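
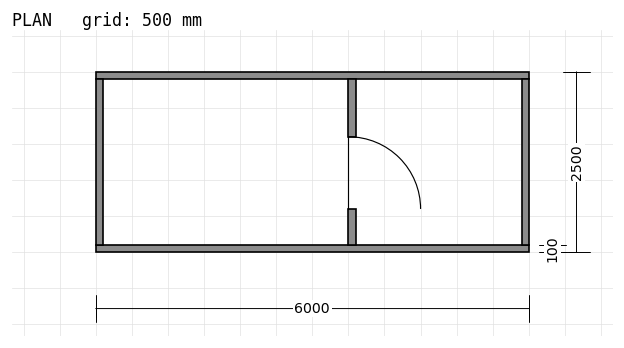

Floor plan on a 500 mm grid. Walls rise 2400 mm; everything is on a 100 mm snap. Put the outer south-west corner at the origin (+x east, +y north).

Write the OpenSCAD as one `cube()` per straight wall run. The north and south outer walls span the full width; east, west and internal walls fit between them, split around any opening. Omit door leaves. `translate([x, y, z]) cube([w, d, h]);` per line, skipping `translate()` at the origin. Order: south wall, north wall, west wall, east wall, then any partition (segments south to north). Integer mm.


cube([6000, 100, 2400]);
translate([0, 2400, 0]) cube([6000, 100, 2400]);
translate([0, 100, 0]) cube([100, 2300, 2400]);
translate([5900, 100, 0]) cube([100, 2300, 2400]);
translate([3500, 100, 0]) cube([100, 500, 2400]);
translate([3500, 1600, 0]) cube([100, 800, 2400]);


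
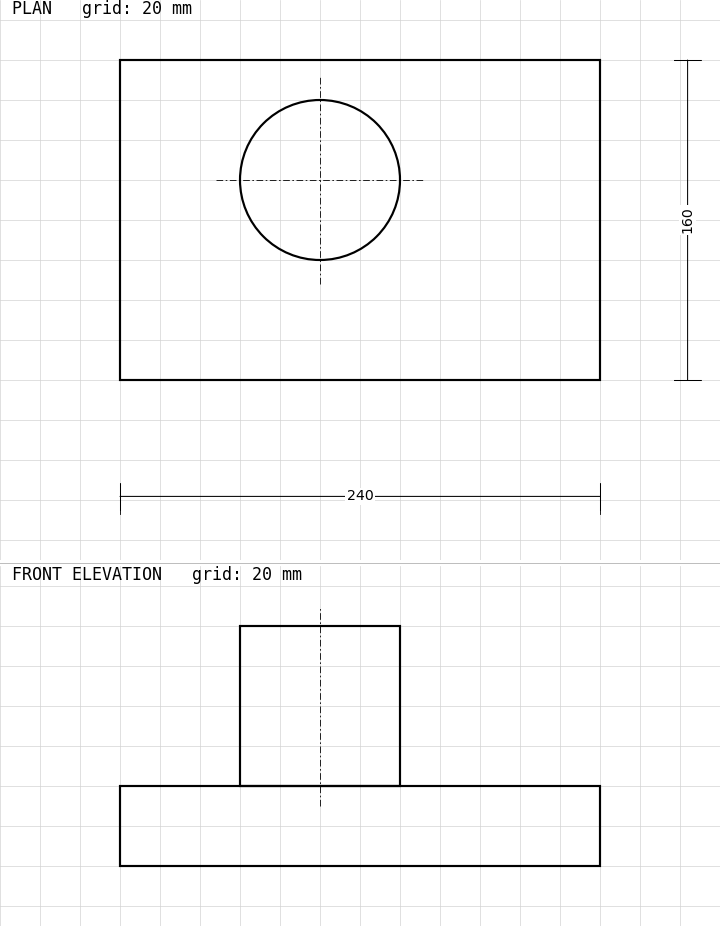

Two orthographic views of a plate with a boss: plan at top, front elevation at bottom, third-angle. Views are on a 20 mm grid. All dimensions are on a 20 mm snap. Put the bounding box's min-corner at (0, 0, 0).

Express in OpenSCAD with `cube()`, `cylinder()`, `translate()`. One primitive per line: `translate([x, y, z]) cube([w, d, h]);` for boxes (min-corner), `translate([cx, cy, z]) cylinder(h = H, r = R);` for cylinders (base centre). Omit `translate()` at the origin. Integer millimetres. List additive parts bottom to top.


cube([240, 160, 40]);
translate([100, 100, 40]) cylinder(h = 80, r = 40);


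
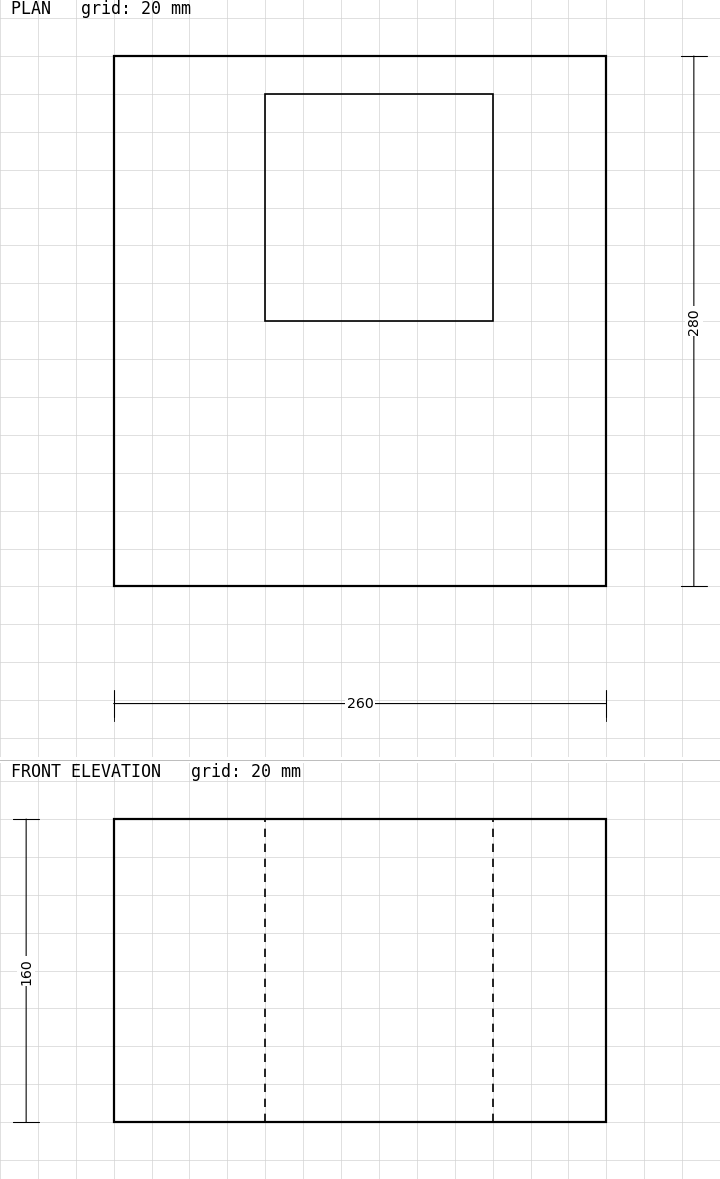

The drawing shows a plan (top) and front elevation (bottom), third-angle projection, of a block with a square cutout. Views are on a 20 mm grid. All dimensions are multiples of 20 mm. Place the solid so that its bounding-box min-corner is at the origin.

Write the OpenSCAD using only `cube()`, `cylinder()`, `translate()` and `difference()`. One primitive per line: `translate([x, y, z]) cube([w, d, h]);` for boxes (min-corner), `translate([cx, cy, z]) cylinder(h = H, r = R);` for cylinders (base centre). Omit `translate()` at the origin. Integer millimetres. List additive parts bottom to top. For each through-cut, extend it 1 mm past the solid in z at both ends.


difference() {
  cube([260, 280, 160]);
  translate([80, 140, -1]) cube([120, 120, 162]);
}


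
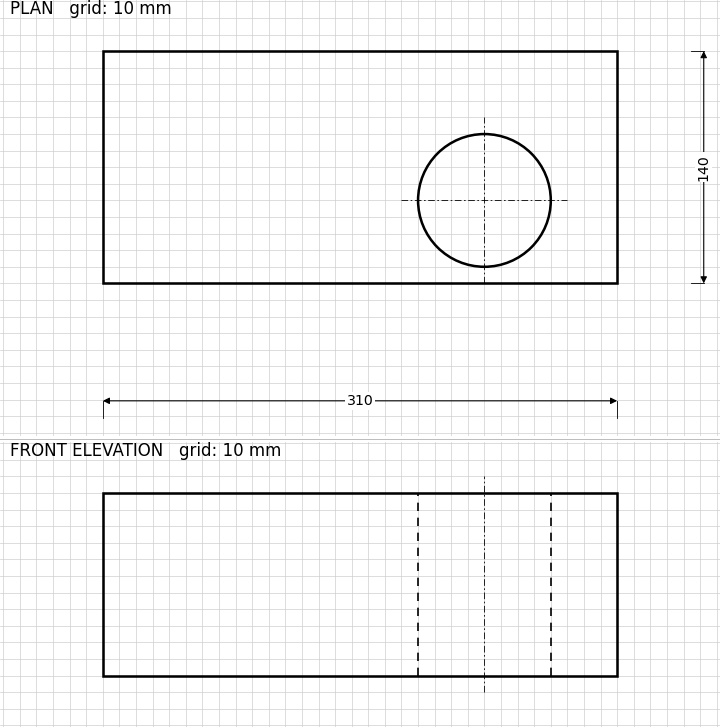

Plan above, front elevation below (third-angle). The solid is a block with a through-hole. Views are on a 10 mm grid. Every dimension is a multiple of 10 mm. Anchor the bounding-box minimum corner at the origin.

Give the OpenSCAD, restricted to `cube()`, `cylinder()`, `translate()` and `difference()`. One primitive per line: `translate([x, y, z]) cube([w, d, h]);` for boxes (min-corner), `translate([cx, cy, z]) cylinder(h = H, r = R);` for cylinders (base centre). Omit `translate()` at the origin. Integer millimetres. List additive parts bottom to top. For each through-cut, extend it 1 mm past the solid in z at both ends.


difference() {
  cube([310, 140, 110]);
  translate([230, 50, -1]) cylinder(h = 112, r = 40);
}


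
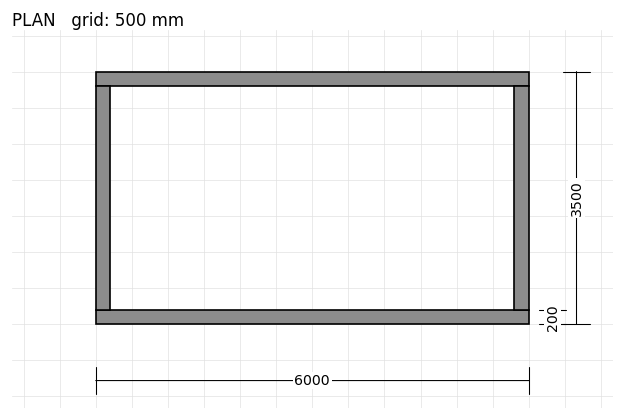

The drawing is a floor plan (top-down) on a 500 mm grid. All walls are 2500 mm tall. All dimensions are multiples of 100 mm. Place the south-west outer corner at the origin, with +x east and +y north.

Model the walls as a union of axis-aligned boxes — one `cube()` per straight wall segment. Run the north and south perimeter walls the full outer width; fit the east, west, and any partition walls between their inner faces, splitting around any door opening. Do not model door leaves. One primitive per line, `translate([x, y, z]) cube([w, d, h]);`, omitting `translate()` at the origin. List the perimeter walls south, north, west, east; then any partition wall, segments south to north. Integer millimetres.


cube([6000, 200, 2500]);
translate([0, 3300, 0]) cube([6000, 200, 2500]);
translate([0, 200, 0]) cube([200, 3100, 2500]);
translate([5800, 200, 0]) cube([200, 3100, 2500]);


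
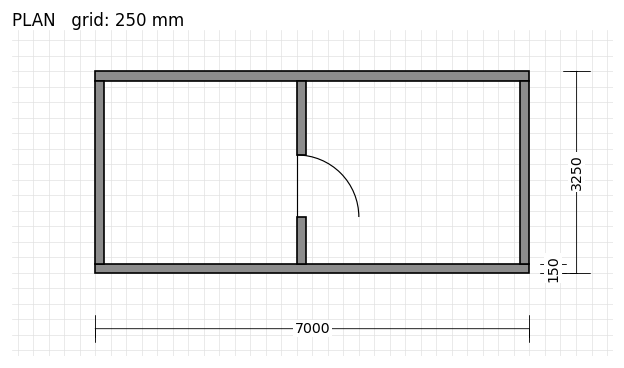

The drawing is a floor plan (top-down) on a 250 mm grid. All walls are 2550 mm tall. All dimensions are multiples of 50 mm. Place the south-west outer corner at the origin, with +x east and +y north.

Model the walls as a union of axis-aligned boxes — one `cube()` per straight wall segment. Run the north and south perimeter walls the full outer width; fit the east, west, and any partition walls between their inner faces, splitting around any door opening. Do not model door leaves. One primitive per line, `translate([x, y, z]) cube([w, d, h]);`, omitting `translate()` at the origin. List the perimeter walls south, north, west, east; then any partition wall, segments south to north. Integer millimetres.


cube([7000, 150, 2550]);
translate([0, 3100, 0]) cube([7000, 150, 2550]);
translate([0, 150, 0]) cube([150, 2950, 2550]);
translate([6850, 150, 0]) cube([150, 2950, 2550]);
translate([3250, 150, 0]) cube([150, 750, 2550]);
translate([3250, 1900, 0]) cube([150, 1200, 2550]);


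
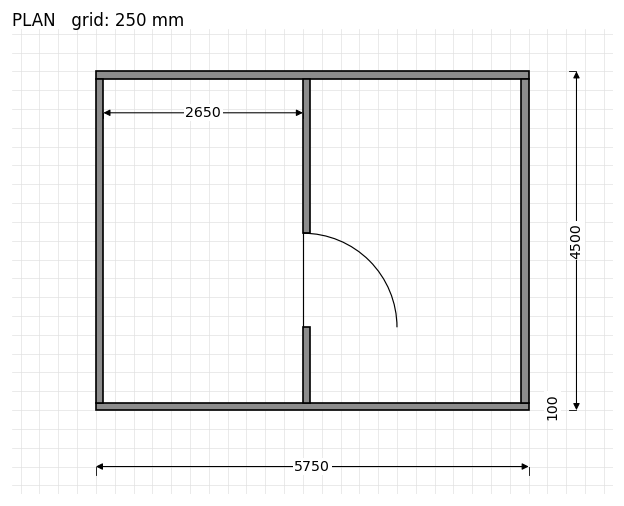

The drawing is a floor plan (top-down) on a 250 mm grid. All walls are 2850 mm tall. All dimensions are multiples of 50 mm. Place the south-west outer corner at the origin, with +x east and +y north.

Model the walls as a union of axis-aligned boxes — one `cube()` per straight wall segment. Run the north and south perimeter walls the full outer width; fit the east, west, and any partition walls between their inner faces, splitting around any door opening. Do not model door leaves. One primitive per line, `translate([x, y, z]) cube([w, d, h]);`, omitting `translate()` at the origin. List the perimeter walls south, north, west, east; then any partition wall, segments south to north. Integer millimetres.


cube([5750, 100, 2850]);
translate([0, 4400, 0]) cube([5750, 100, 2850]);
translate([0, 100, 0]) cube([100, 4300, 2850]);
translate([5650, 100, 0]) cube([100, 4300, 2850]);
translate([2750, 100, 0]) cube([100, 1000, 2850]);
translate([2750, 2350, 0]) cube([100, 2050, 2850]);


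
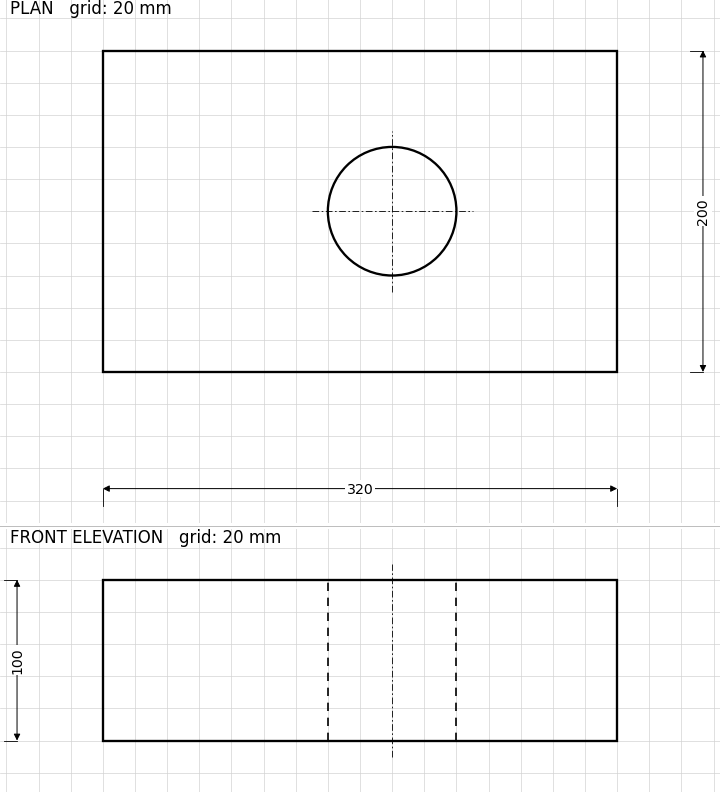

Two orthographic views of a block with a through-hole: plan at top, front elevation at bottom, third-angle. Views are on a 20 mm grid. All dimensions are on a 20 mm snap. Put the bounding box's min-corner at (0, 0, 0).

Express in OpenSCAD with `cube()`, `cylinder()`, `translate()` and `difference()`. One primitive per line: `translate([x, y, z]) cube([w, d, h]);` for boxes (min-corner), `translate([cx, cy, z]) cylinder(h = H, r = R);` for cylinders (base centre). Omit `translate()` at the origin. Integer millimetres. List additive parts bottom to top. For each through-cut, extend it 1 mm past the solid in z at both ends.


difference() {
  cube([320, 200, 100]);
  translate([180, 100, -1]) cylinder(h = 102, r = 40);
}


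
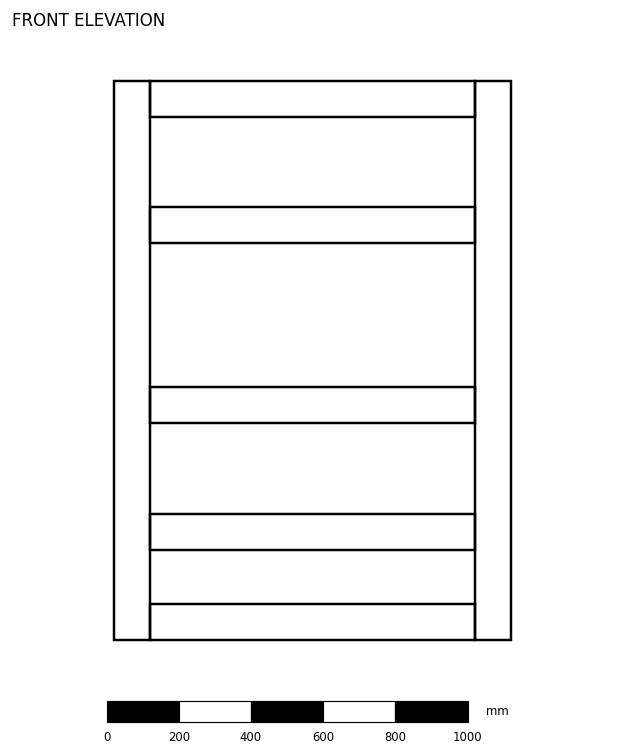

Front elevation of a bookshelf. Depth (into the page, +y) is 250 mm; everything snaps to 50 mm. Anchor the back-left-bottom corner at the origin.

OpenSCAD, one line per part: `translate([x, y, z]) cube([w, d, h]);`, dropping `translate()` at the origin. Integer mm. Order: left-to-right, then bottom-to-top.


cube([100, 250, 1550]);
translate([100, 0, 0]) cube([900, 250, 100]);
translate([100, 0, 250]) cube([900, 250, 100]);
translate([100, 0, 600]) cube([900, 250, 100]);
translate([100, 0, 1100]) cube([900, 250, 100]);
translate([100, 0, 1450]) cube([900, 250, 100]);
translate([1000, 0, 0]) cube([100, 250, 1550]);


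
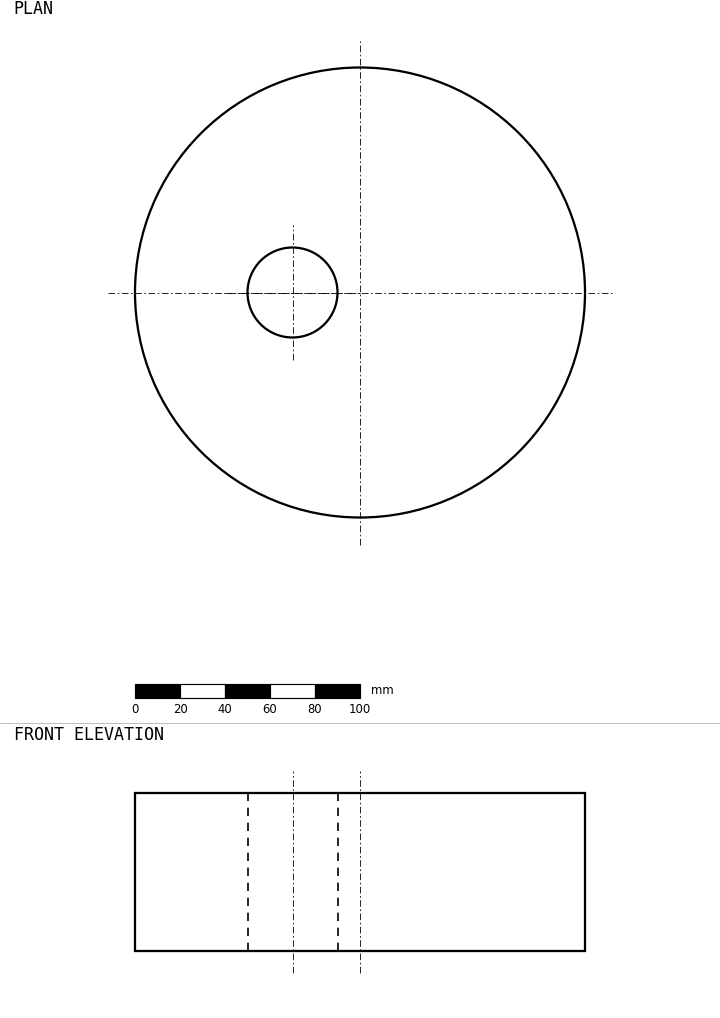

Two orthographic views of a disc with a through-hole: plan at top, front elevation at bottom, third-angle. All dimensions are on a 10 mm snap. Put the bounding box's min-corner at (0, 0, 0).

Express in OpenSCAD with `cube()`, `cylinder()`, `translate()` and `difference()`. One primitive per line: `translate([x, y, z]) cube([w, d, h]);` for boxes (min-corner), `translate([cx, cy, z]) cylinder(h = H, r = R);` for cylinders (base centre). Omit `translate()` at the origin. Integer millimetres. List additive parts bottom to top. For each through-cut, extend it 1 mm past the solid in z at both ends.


difference() {
  translate([100, 100, 0]) cylinder(h = 70, r = 100);
  translate([70, 100, -1]) cylinder(h = 72, r = 20);
}


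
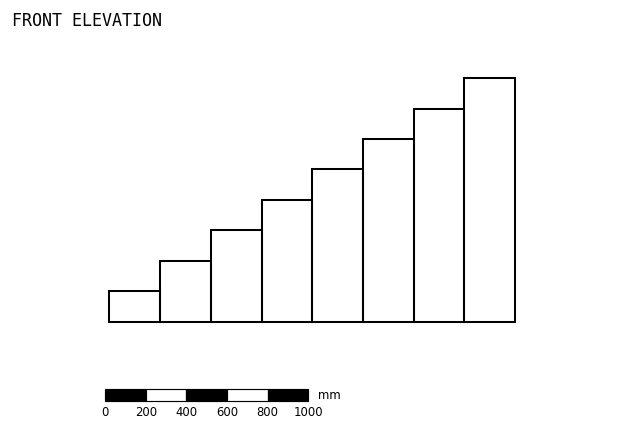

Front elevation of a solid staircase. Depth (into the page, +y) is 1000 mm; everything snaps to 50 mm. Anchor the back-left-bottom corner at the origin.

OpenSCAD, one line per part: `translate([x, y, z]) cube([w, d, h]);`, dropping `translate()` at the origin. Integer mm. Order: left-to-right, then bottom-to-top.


cube([250, 1000, 150]);
translate([250, 0, 0]) cube([250, 1000, 300]);
translate([500, 0, 0]) cube([250, 1000, 450]);
translate([750, 0, 0]) cube([250, 1000, 600]);
translate([1000, 0, 0]) cube([250, 1000, 750]);
translate([1250, 0, 0]) cube([250, 1000, 900]);
translate([1500, 0, 0]) cube([250, 1000, 1050]);
translate([1750, 0, 0]) cube([250, 1000, 1200]);


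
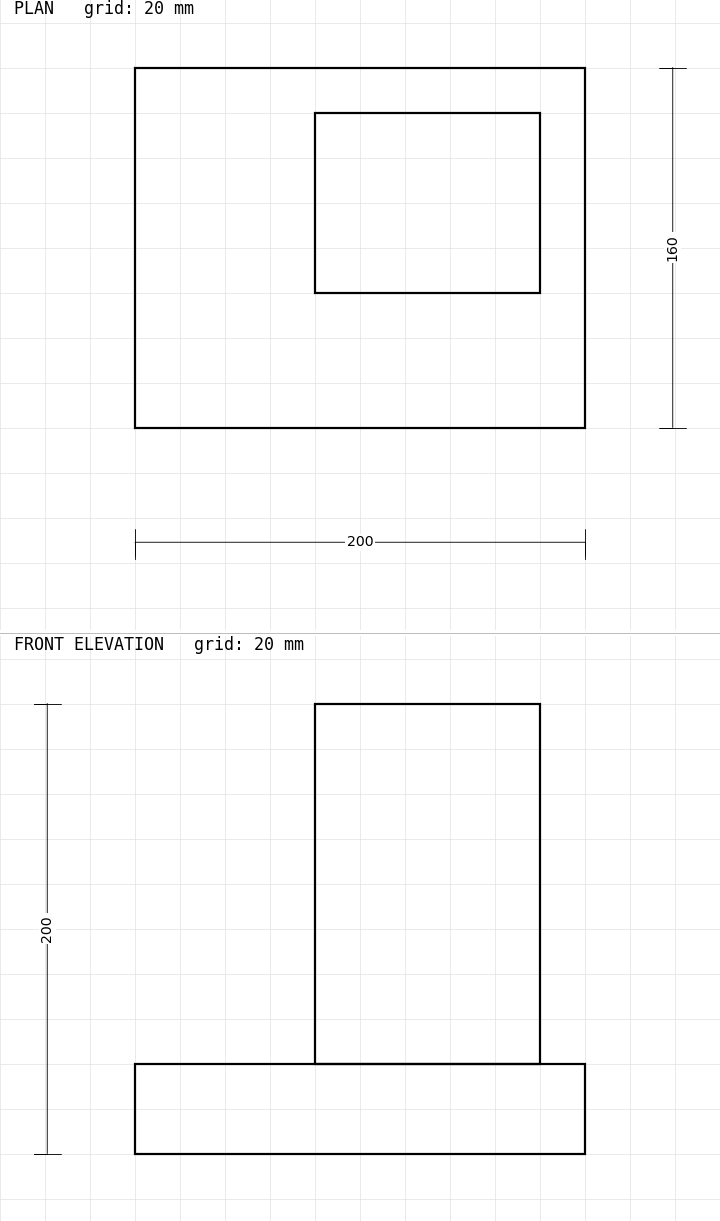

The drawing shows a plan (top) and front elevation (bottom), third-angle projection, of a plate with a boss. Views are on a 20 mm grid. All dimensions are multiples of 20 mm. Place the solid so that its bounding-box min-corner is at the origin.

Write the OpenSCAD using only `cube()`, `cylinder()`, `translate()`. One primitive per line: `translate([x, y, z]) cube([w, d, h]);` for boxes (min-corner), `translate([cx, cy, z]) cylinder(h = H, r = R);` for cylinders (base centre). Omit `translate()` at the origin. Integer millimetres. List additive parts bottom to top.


cube([200, 160, 40]);
translate([80, 60, 40]) cube([100, 80, 160]);


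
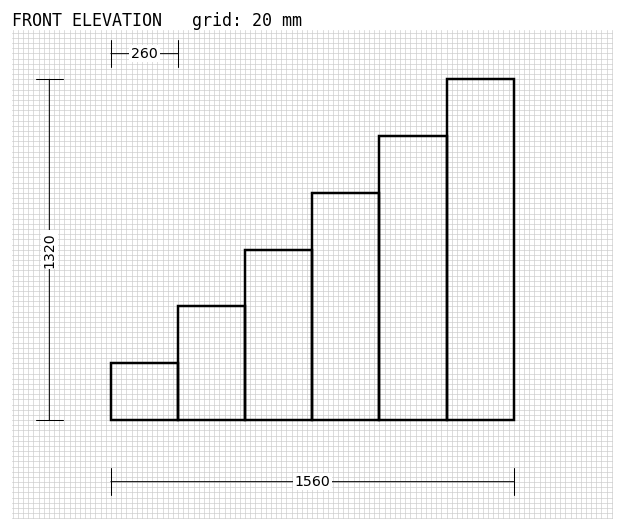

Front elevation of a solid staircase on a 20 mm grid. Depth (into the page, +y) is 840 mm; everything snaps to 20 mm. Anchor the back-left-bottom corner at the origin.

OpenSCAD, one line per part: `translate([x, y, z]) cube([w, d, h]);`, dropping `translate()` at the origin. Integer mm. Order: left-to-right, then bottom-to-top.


cube([260, 840, 220]);
translate([260, 0, 0]) cube([260, 840, 440]);
translate([520, 0, 0]) cube([260, 840, 660]);
translate([780, 0, 0]) cube([260, 840, 880]);
translate([1040, 0, 0]) cube([260, 840, 1100]);
translate([1300, 0, 0]) cube([260, 840, 1320]);


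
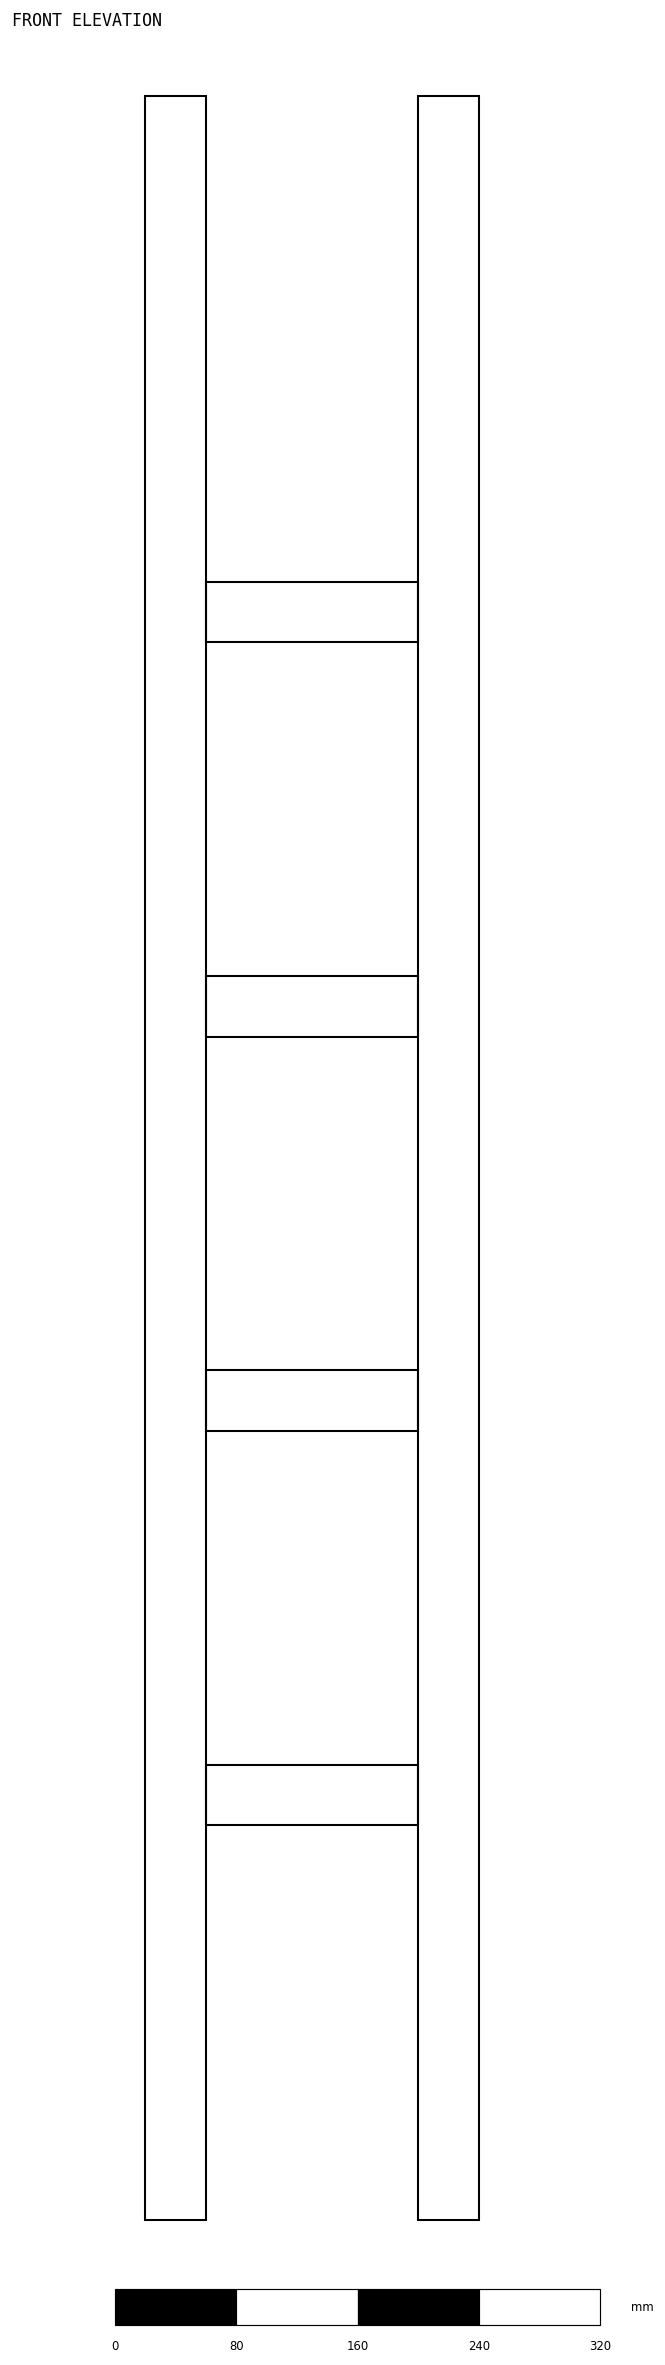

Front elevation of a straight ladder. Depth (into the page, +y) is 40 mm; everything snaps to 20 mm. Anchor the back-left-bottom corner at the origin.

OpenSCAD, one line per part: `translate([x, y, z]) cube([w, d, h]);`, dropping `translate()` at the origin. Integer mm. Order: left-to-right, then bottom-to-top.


cube([40, 40, 1400]);
translate([40, 0, 260]) cube([140, 40, 40]);
translate([40, 0, 520]) cube([140, 40, 40]);
translate([40, 0, 780]) cube([140, 40, 40]);
translate([40, 0, 1040]) cube([140, 40, 40]);
translate([180, 0, 0]) cube([40, 40, 1400]);


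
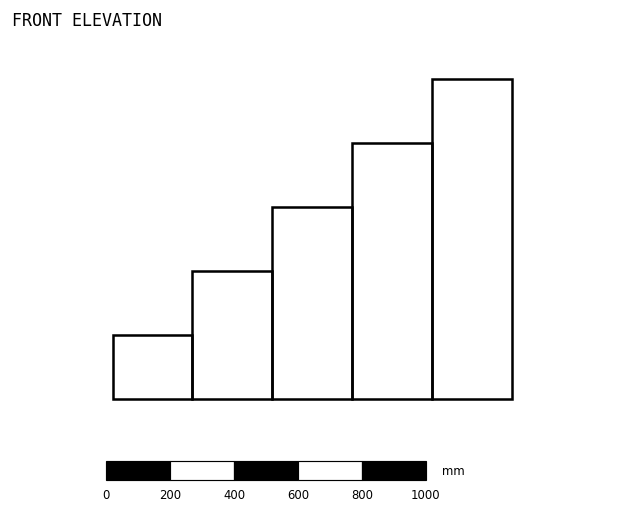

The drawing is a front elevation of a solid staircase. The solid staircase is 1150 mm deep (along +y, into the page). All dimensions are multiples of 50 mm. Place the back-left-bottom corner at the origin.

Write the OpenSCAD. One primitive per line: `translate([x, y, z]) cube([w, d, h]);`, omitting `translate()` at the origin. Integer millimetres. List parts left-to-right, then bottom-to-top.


cube([250, 1150, 200]);
translate([250, 0, 0]) cube([250, 1150, 400]);
translate([500, 0, 0]) cube([250, 1150, 600]);
translate([750, 0, 0]) cube([250, 1150, 800]);
translate([1000, 0, 0]) cube([250, 1150, 1000]);


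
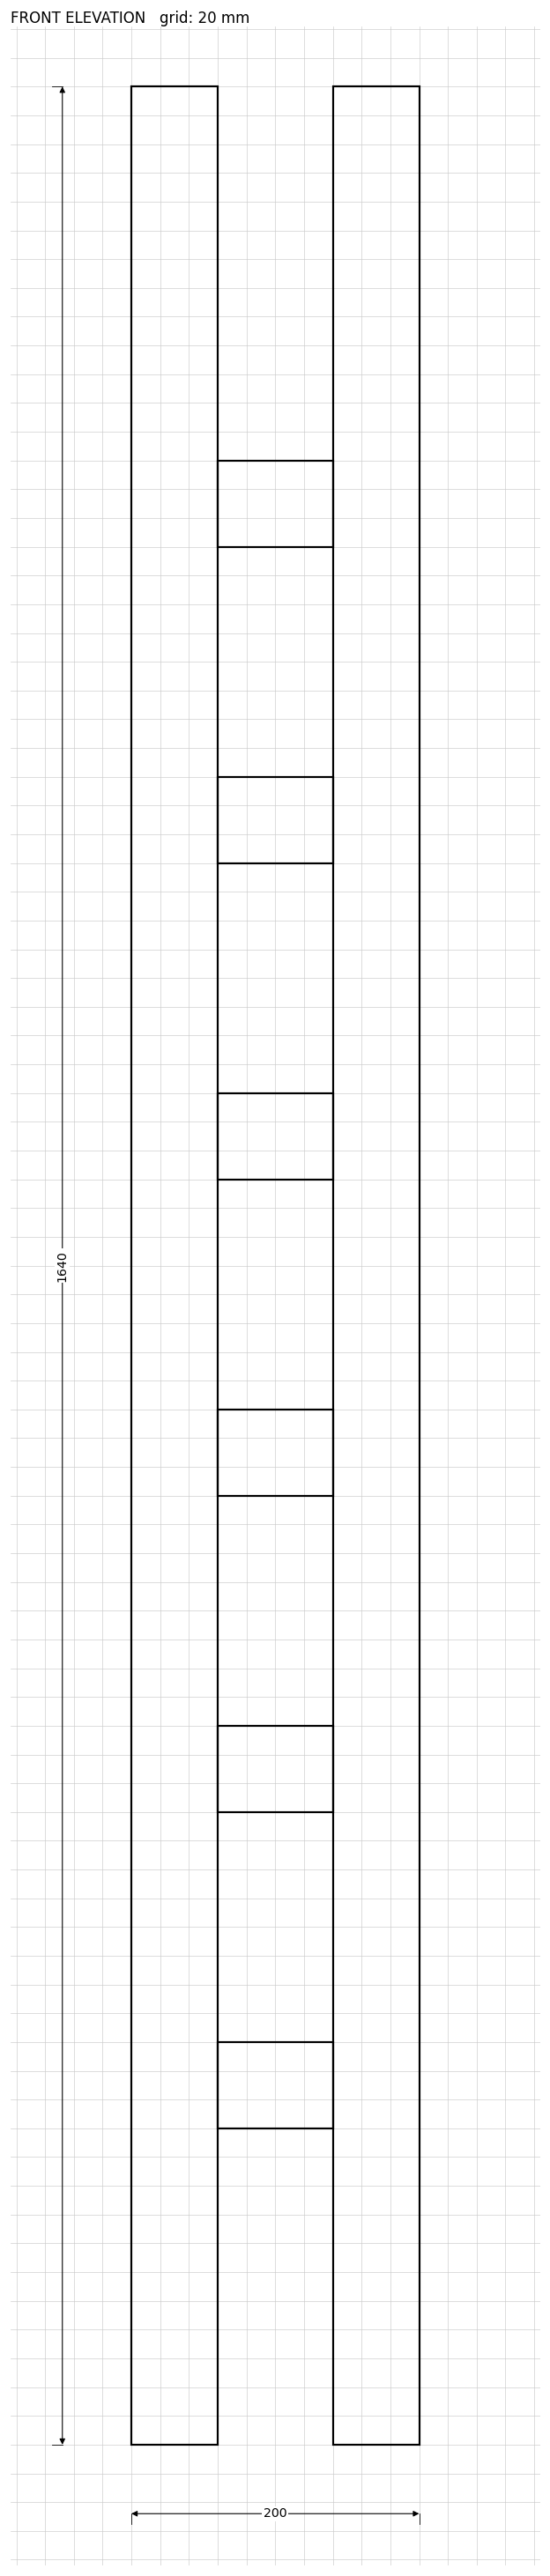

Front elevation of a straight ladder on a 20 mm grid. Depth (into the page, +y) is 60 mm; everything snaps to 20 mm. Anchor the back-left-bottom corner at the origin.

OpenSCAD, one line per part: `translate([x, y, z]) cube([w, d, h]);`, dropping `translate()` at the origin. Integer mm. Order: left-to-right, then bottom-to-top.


cube([60, 60, 1640]);
translate([60, 0, 220]) cube([80, 60, 60]);
translate([60, 0, 440]) cube([80, 60, 60]);
translate([60, 0, 660]) cube([80, 60, 60]);
translate([60, 0, 880]) cube([80, 60, 60]);
translate([60, 0, 1100]) cube([80, 60, 60]);
translate([60, 0, 1320]) cube([80, 60, 60]);
translate([140, 0, 0]) cube([60, 60, 1640]);


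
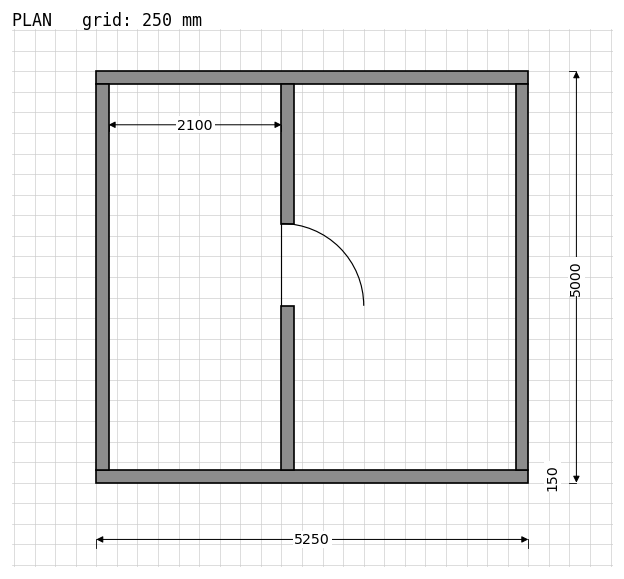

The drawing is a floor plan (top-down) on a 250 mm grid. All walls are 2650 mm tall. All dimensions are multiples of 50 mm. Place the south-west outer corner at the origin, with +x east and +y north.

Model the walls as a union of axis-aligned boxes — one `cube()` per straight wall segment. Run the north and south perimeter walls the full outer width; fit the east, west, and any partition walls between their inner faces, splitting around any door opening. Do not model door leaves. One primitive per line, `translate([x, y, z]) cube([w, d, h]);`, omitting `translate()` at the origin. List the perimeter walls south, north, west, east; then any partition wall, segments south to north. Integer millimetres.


cube([5250, 150, 2650]);
translate([0, 4850, 0]) cube([5250, 150, 2650]);
translate([0, 150, 0]) cube([150, 4700, 2650]);
translate([5100, 150, 0]) cube([150, 4700, 2650]);
translate([2250, 150, 0]) cube([150, 2000, 2650]);
translate([2250, 3150, 0]) cube([150, 1700, 2650]);


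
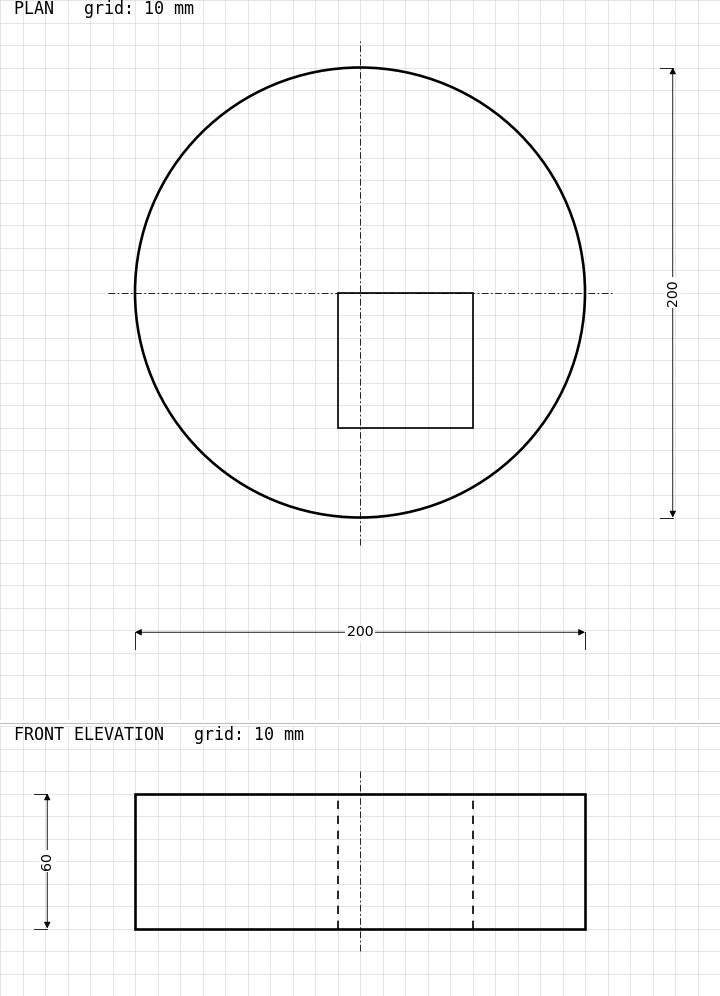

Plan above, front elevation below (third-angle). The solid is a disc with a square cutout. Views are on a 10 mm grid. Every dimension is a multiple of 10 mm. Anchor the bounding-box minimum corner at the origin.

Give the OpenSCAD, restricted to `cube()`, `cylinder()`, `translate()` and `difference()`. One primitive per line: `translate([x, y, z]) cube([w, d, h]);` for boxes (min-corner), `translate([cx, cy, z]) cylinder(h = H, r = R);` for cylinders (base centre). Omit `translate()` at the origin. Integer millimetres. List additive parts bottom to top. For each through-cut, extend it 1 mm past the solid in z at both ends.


difference() {
  translate([100, 100, 0]) cylinder(h = 60, r = 100);
  translate([90, 40, -1]) cube([60, 60, 62]);
}


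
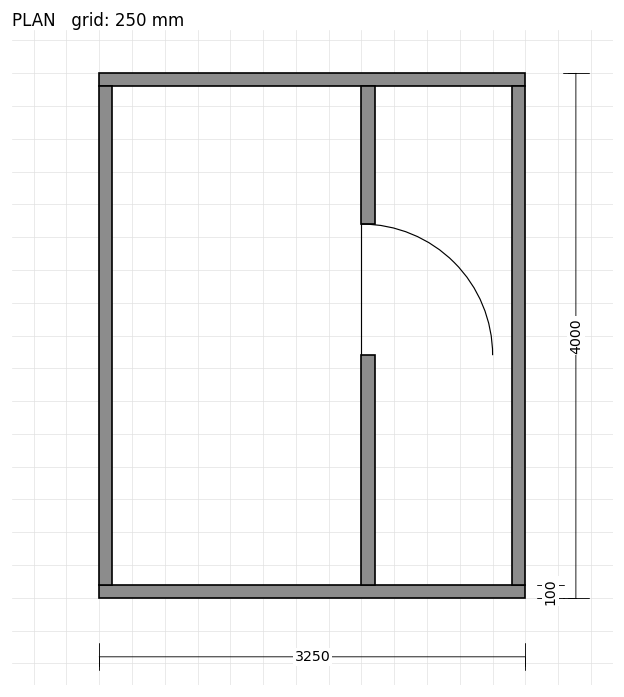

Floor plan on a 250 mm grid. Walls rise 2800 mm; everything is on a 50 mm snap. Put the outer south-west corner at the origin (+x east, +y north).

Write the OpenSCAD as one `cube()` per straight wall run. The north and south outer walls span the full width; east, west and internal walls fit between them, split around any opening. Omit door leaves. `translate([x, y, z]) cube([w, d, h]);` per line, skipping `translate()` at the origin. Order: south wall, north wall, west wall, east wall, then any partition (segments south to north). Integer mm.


cube([3250, 100, 2800]);
translate([0, 3900, 0]) cube([3250, 100, 2800]);
translate([0, 100, 0]) cube([100, 3800, 2800]);
translate([3150, 100, 0]) cube([100, 3800, 2800]);
translate([2000, 100, 0]) cube([100, 1750, 2800]);
translate([2000, 2850, 0]) cube([100, 1050, 2800]);


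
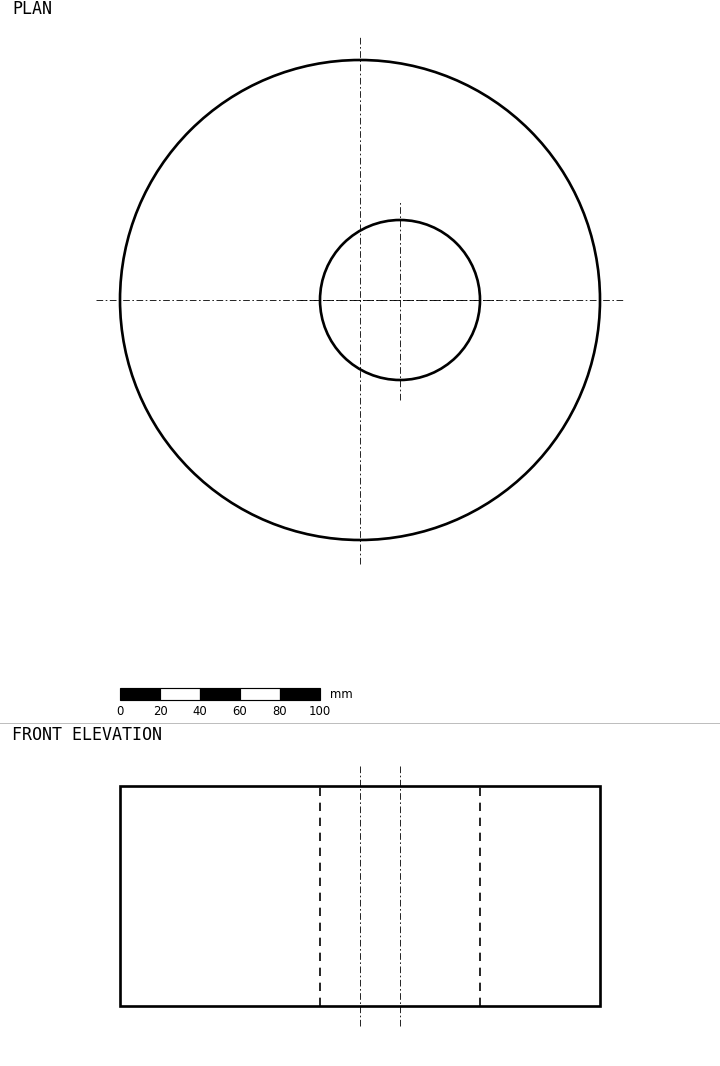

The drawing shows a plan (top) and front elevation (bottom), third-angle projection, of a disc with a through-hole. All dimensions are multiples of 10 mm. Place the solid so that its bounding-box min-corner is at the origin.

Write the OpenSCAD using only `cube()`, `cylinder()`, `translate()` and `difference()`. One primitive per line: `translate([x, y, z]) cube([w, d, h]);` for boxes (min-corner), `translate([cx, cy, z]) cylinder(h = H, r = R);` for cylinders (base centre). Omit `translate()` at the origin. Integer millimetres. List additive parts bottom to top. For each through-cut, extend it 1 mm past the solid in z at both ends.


difference() {
  translate([120, 120, 0]) cylinder(h = 110, r = 120);
  translate([140, 120, -1]) cylinder(h = 112, r = 40);
}


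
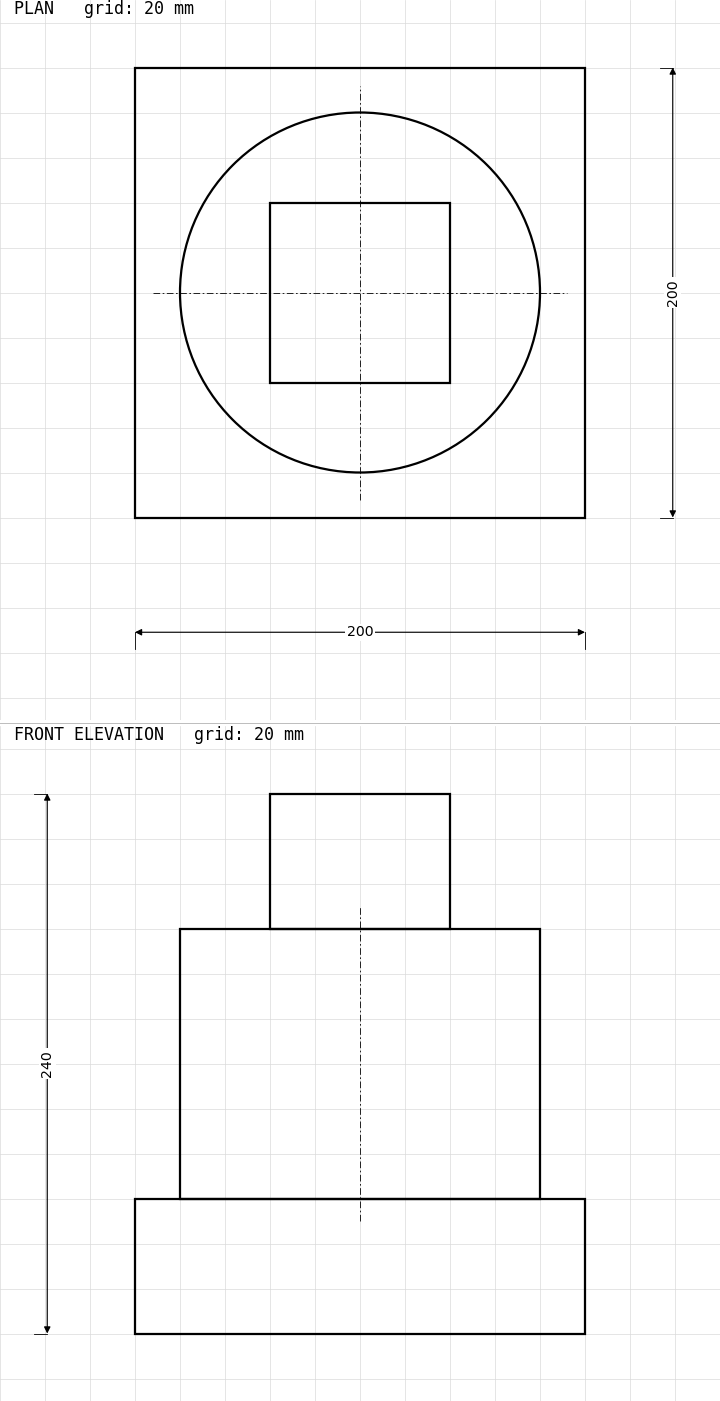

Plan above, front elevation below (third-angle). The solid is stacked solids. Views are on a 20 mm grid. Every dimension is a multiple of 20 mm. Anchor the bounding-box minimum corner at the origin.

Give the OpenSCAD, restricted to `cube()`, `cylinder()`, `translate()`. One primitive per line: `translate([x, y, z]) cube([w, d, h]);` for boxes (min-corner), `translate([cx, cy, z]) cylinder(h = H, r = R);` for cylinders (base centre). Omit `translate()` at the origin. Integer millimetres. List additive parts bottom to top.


cube([200, 200, 60]);
translate([100, 100, 60]) cylinder(h = 120, r = 80);
translate([60, 60, 180]) cube([80, 80, 60]);


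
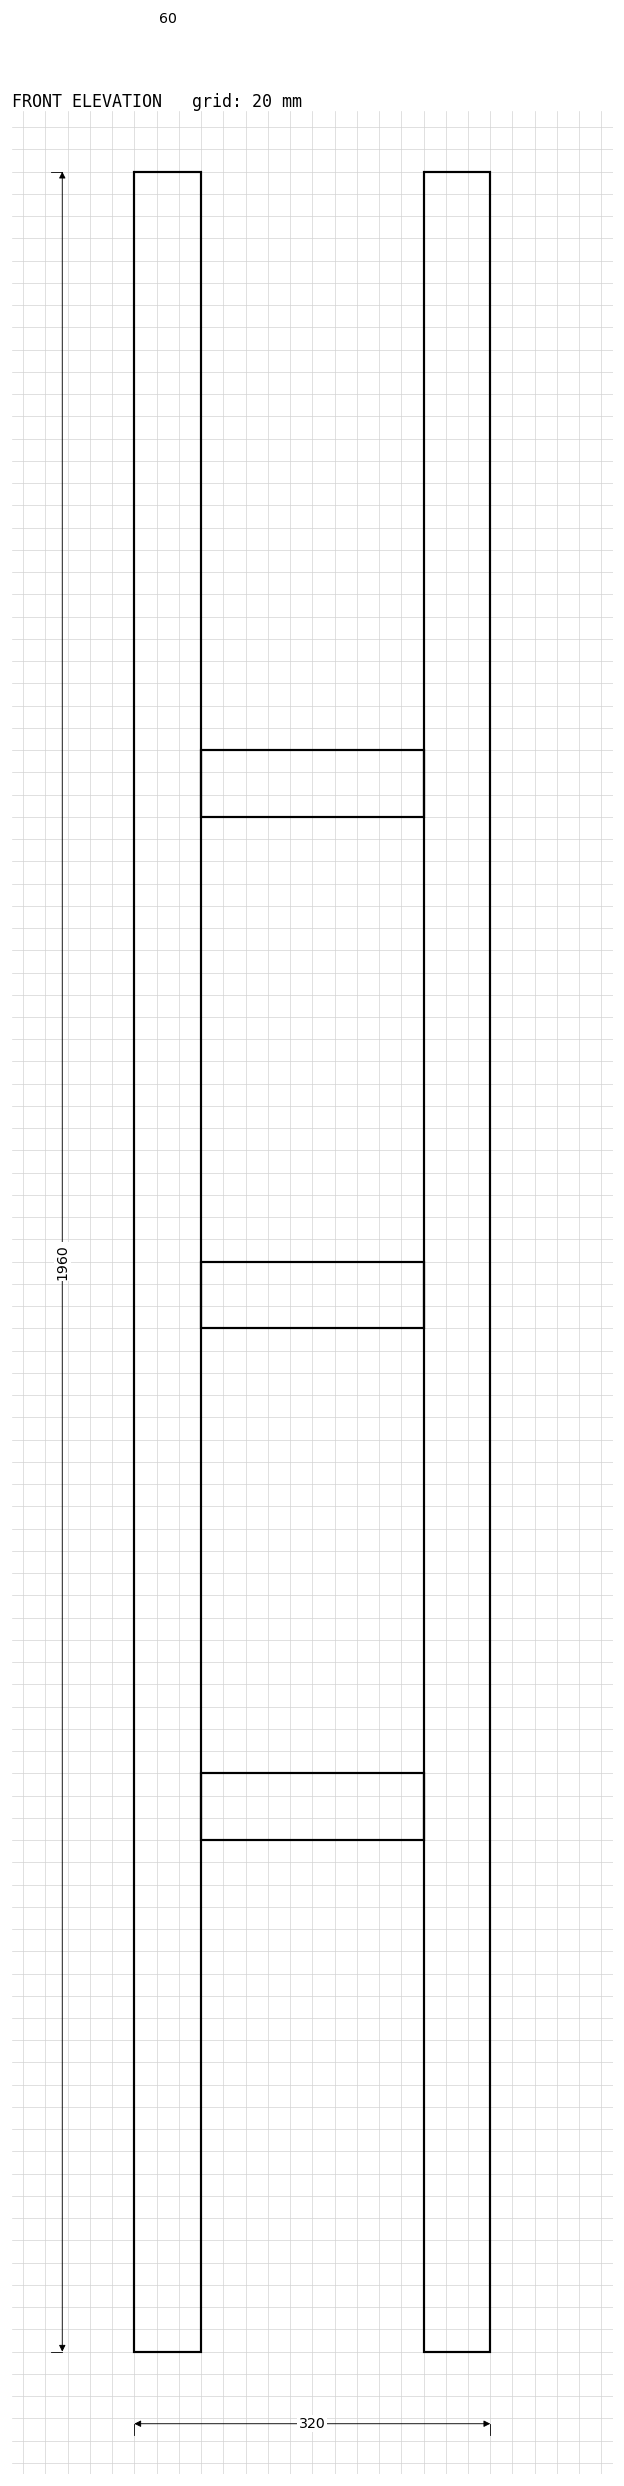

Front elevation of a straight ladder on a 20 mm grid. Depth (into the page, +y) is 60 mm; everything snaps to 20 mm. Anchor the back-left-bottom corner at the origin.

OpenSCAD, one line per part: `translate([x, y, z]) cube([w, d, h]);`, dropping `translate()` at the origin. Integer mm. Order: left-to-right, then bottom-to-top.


cube([60, 60, 1960]);
translate([60, 0, 460]) cube([200, 60, 60]);
translate([60, 0, 920]) cube([200, 60, 60]);
translate([60, 0, 1380]) cube([200, 60, 60]);
translate([260, 0, 0]) cube([60, 60, 1960]);


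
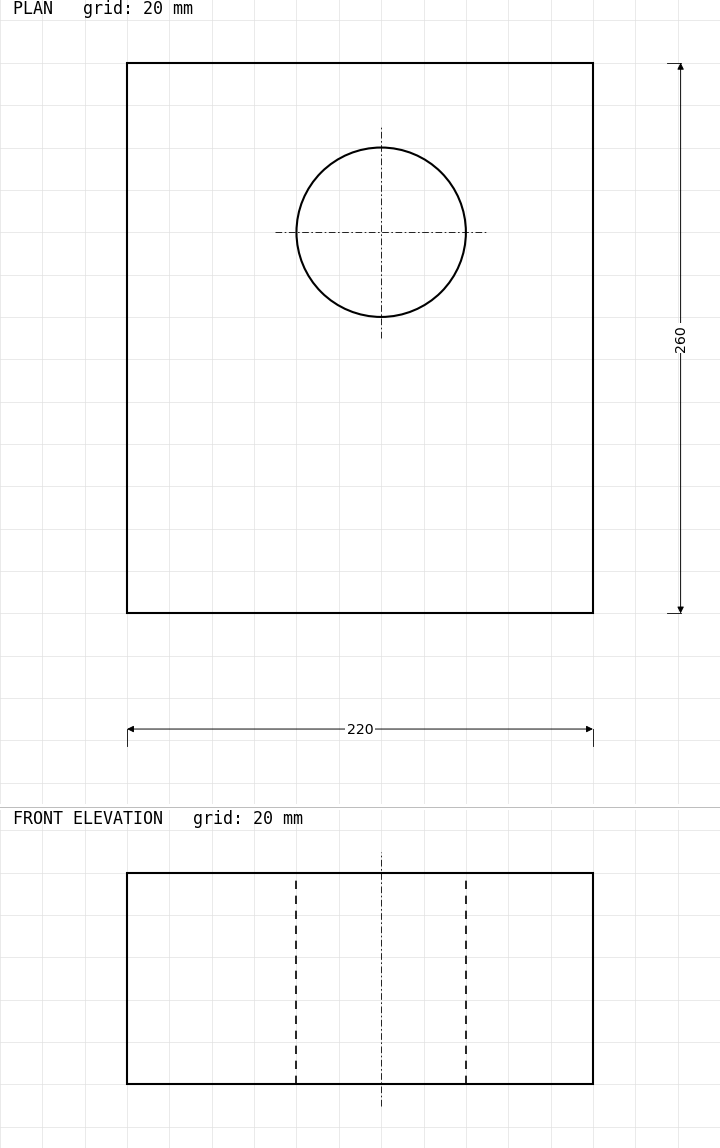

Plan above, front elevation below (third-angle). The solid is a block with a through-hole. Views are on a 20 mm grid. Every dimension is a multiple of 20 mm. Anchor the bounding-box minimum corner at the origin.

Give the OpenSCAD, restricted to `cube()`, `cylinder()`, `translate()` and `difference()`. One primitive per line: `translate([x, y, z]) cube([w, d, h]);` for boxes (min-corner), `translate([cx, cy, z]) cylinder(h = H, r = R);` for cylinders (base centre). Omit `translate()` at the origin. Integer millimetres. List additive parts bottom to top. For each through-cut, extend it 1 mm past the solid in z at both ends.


difference() {
  cube([220, 260, 100]);
  translate([120, 180, -1]) cylinder(h = 102, r = 40);
}


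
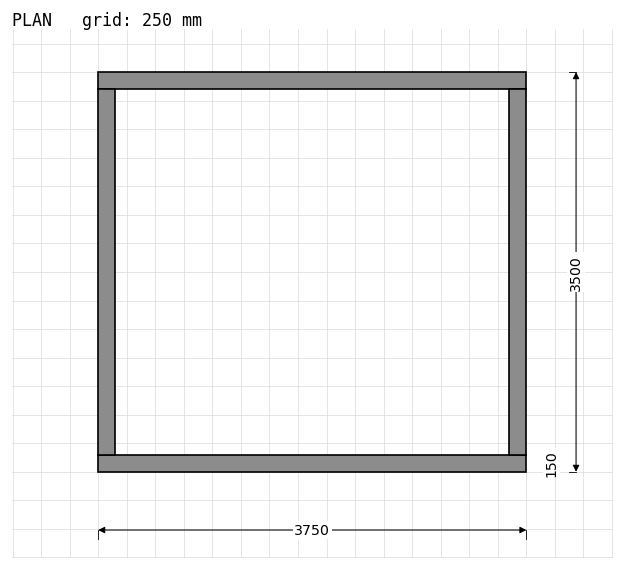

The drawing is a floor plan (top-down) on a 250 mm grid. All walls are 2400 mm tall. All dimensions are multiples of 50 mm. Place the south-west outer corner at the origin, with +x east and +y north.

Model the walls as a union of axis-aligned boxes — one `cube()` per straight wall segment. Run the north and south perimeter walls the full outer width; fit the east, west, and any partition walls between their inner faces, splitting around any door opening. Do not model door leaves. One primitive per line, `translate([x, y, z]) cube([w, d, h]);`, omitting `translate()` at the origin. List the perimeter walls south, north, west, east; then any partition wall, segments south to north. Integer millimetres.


cube([3750, 150, 2400]);
translate([0, 3350, 0]) cube([3750, 150, 2400]);
translate([0, 150, 0]) cube([150, 3200, 2400]);
translate([3600, 150, 0]) cube([150, 3200, 2400]);


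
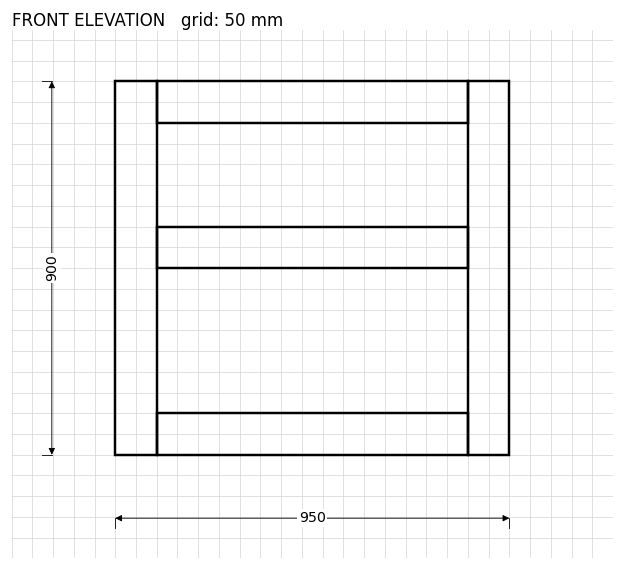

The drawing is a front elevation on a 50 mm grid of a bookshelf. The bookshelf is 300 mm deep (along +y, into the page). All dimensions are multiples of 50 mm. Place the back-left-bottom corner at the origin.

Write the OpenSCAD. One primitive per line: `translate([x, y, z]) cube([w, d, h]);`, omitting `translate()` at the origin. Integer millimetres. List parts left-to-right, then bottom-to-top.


cube([100, 300, 900]);
translate([100, 0, 0]) cube([750, 300, 100]);
translate([100, 0, 450]) cube([750, 300, 100]);
translate([100, 0, 800]) cube([750, 300, 100]);
translate([850, 0, 0]) cube([100, 300, 900]);


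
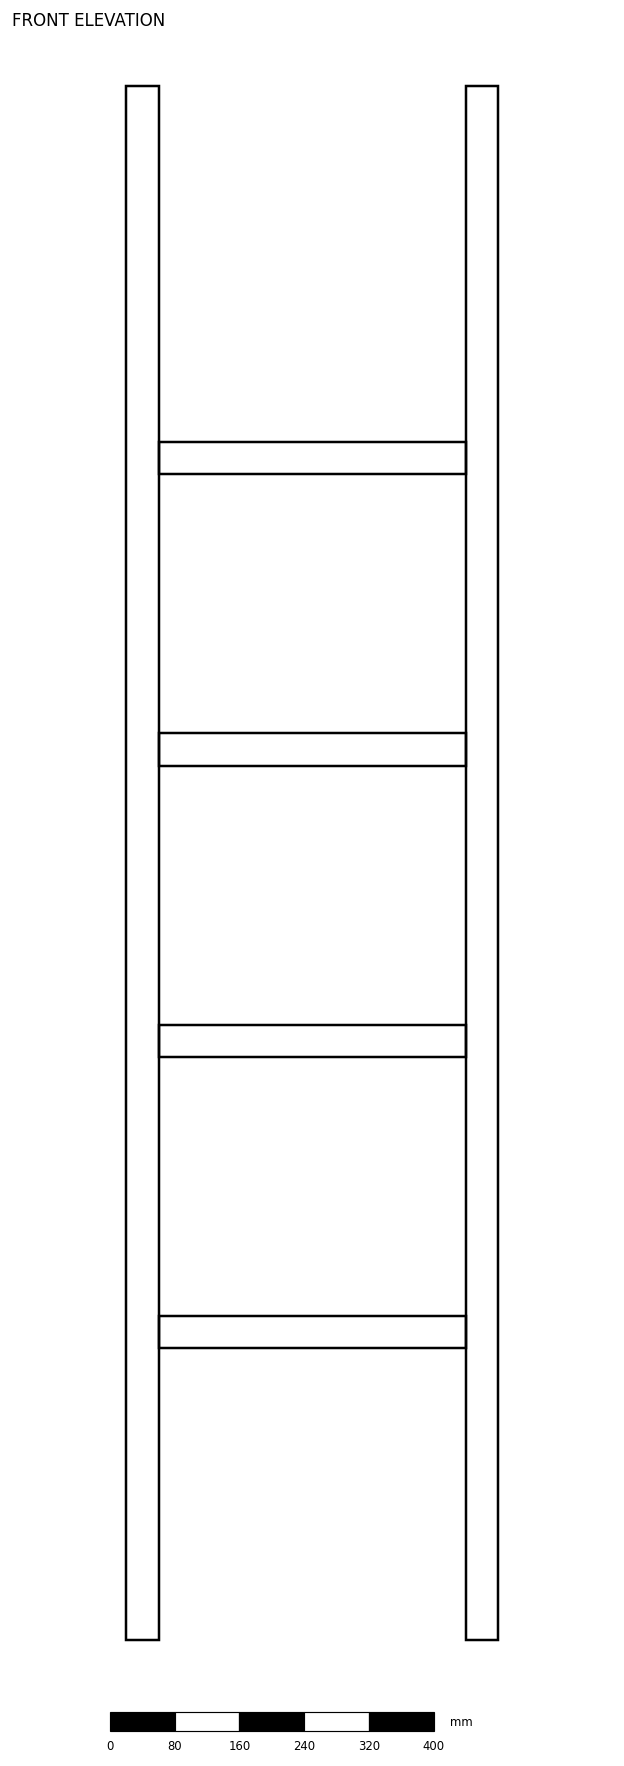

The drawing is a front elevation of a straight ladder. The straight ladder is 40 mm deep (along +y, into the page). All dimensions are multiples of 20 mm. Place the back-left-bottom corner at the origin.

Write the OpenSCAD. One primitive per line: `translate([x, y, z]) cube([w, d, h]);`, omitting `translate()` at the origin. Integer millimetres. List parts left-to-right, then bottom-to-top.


cube([40, 40, 1920]);
translate([40, 0, 360]) cube([380, 40, 40]);
translate([40, 0, 720]) cube([380, 40, 40]);
translate([40, 0, 1080]) cube([380, 40, 40]);
translate([40, 0, 1440]) cube([380, 40, 40]);
translate([420, 0, 0]) cube([40, 40, 1920]);


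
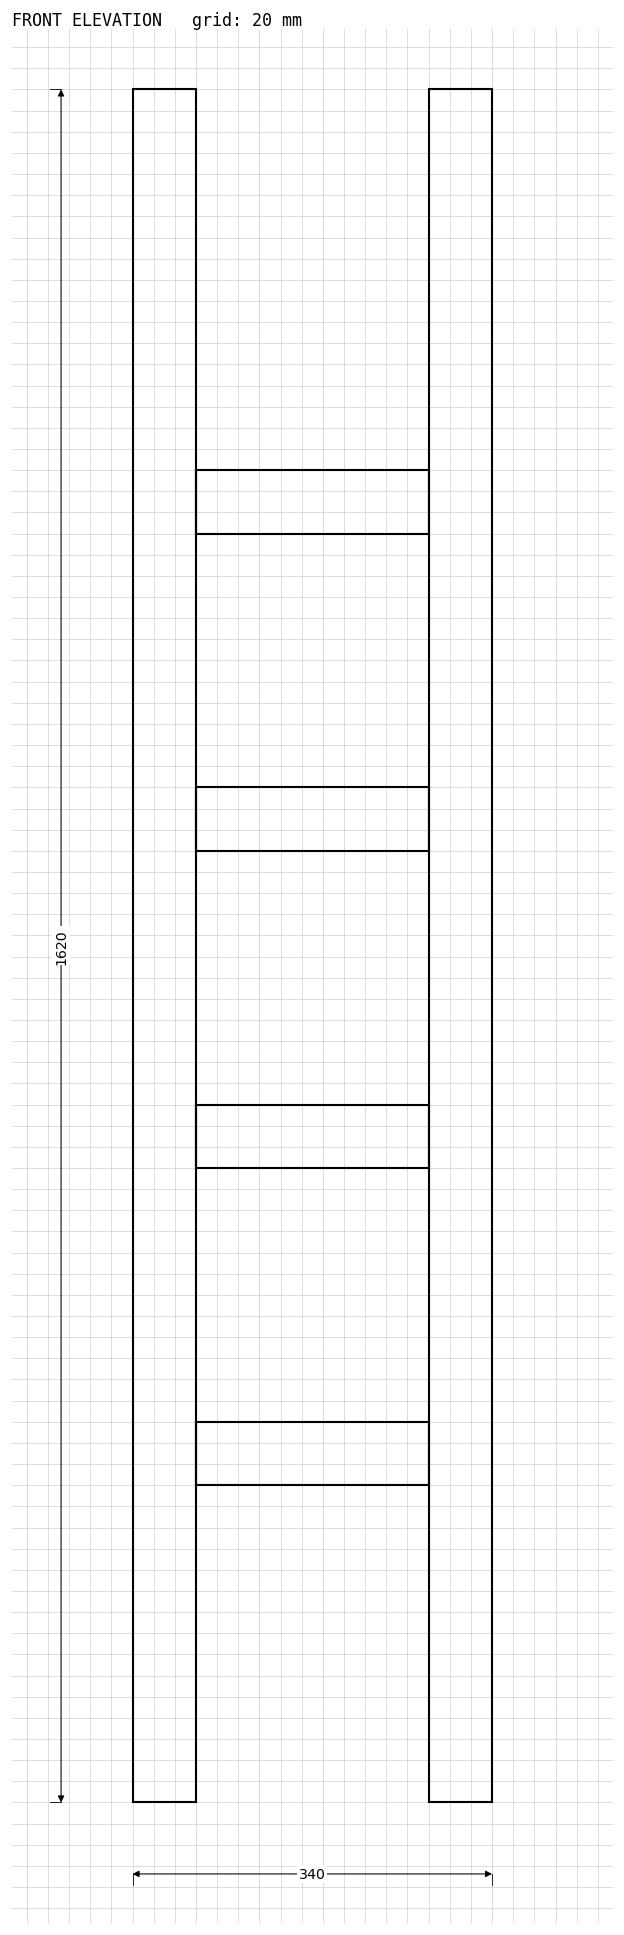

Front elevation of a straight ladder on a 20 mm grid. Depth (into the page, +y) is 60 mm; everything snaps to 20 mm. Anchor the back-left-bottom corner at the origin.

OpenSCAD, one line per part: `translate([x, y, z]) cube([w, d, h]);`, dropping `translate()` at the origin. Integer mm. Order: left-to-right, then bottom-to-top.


cube([60, 60, 1620]);
translate([60, 0, 300]) cube([220, 60, 60]);
translate([60, 0, 600]) cube([220, 60, 60]);
translate([60, 0, 900]) cube([220, 60, 60]);
translate([60, 0, 1200]) cube([220, 60, 60]);
translate([280, 0, 0]) cube([60, 60, 1620]);


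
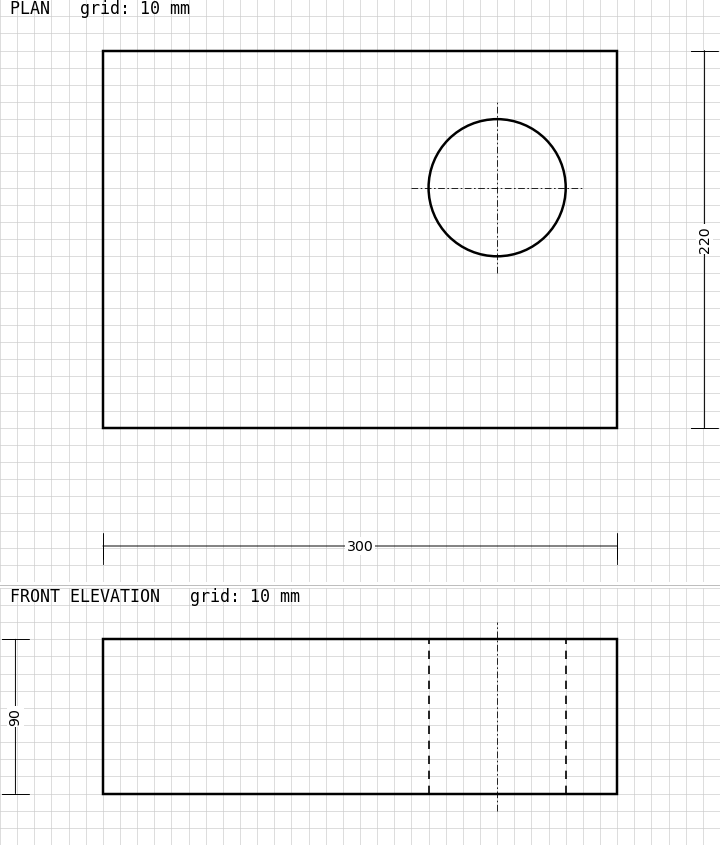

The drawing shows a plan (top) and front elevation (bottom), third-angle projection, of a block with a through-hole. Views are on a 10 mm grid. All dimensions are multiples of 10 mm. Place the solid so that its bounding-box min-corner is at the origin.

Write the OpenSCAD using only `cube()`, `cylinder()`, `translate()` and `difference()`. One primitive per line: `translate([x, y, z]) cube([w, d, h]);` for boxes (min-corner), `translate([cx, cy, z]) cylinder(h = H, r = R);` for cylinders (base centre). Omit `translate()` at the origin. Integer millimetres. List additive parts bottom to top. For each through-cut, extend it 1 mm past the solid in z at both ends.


difference() {
  cube([300, 220, 90]);
  translate([230, 140, -1]) cylinder(h = 92, r = 40);
}


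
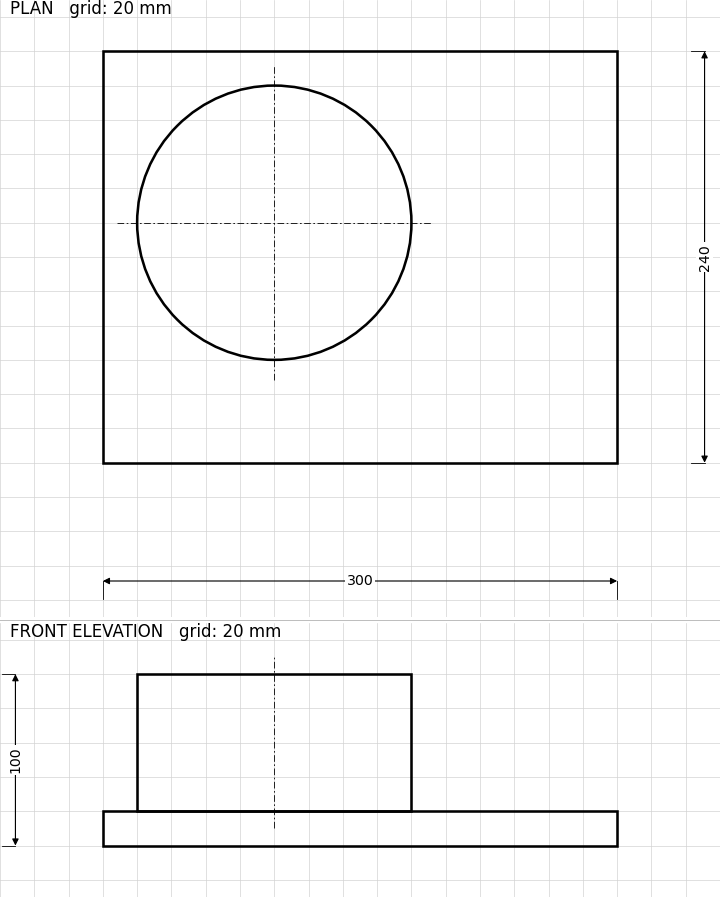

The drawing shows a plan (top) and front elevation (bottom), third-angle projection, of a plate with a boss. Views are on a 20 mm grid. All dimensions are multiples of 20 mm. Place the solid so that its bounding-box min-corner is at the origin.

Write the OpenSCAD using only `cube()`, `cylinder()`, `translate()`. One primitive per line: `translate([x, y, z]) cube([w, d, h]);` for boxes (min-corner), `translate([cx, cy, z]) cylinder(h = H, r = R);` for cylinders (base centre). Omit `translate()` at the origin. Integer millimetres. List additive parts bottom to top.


cube([300, 240, 20]);
translate([100, 140, 20]) cylinder(h = 80, r = 80);


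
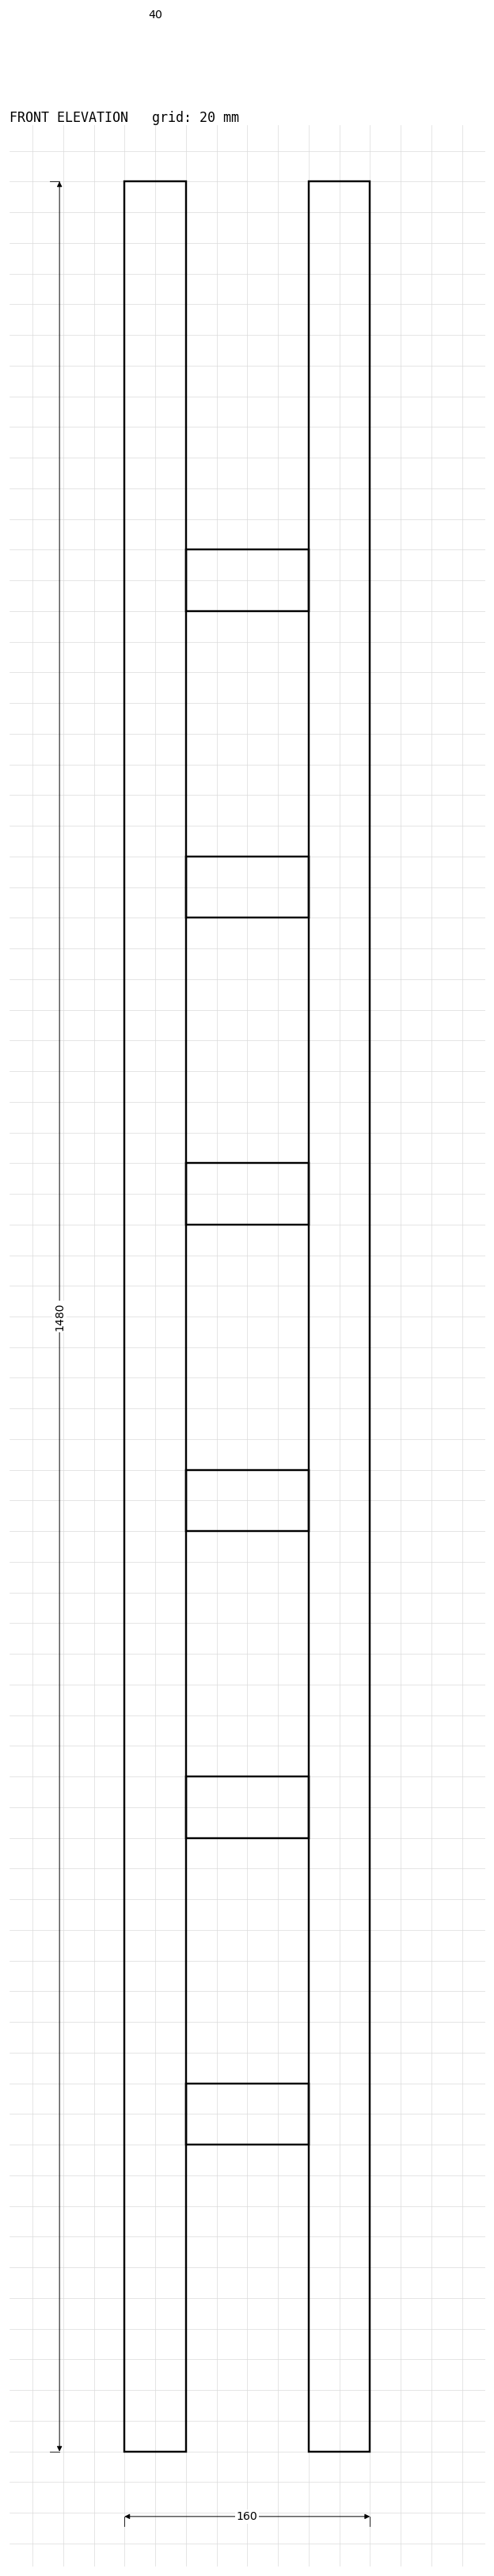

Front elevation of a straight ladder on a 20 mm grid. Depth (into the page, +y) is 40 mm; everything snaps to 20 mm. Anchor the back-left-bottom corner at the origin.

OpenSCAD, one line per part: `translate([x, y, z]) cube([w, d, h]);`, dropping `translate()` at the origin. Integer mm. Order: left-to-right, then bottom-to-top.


cube([40, 40, 1480]);
translate([40, 0, 200]) cube([80, 40, 40]);
translate([40, 0, 400]) cube([80, 40, 40]);
translate([40, 0, 600]) cube([80, 40, 40]);
translate([40, 0, 800]) cube([80, 40, 40]);
translate([40, 0, 1000]) cube([80, 40, 40]);
translate([40, 0, 1200]) cube([80, 40, 40]);
translate([120, 0, 0]) cube([40, 40, 1480]);


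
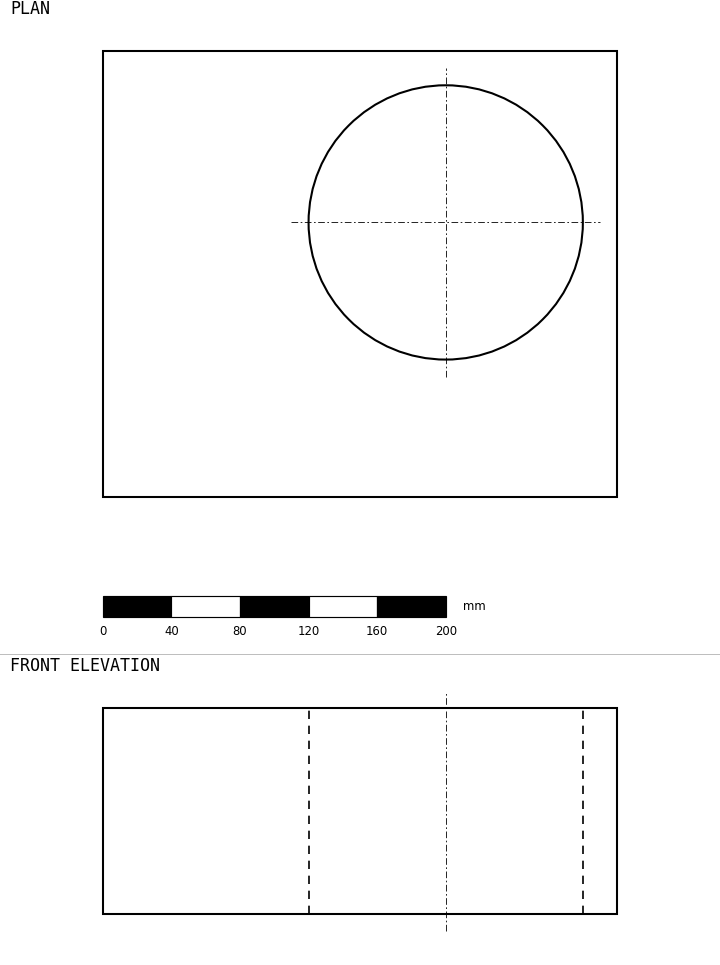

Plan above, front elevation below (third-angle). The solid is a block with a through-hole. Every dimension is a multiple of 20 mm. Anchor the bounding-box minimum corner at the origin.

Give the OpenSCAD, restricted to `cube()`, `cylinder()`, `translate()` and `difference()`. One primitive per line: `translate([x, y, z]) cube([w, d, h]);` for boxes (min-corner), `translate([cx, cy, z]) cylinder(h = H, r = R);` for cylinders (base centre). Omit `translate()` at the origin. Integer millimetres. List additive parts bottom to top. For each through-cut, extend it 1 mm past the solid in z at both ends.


difference() {
  cube([300, 260, 120]);
  translate([200, 160, -1]) cylinder(h = 122, r = 80);
}


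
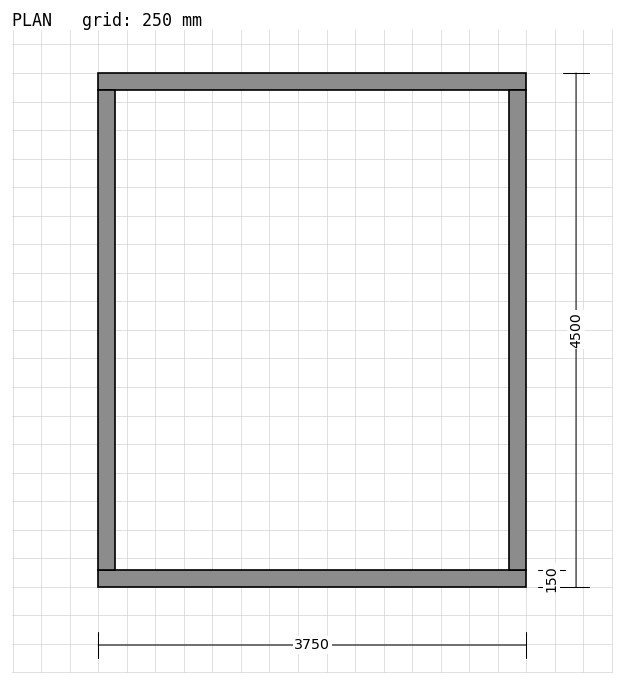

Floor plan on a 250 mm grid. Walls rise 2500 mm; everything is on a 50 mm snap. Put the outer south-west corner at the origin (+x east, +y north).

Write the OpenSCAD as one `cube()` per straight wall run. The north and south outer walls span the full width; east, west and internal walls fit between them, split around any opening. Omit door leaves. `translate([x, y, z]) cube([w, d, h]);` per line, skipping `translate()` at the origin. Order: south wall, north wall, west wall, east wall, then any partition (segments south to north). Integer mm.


cube([3750, 150, 2500]);
translate([0, 4350, 0]) cube([3750, 150, 2500]);
translate([0, 150, 0]) cube([150, 4200, 2500]);
translate([3600, 150, 0]) cube([150, 4200, 2500]);


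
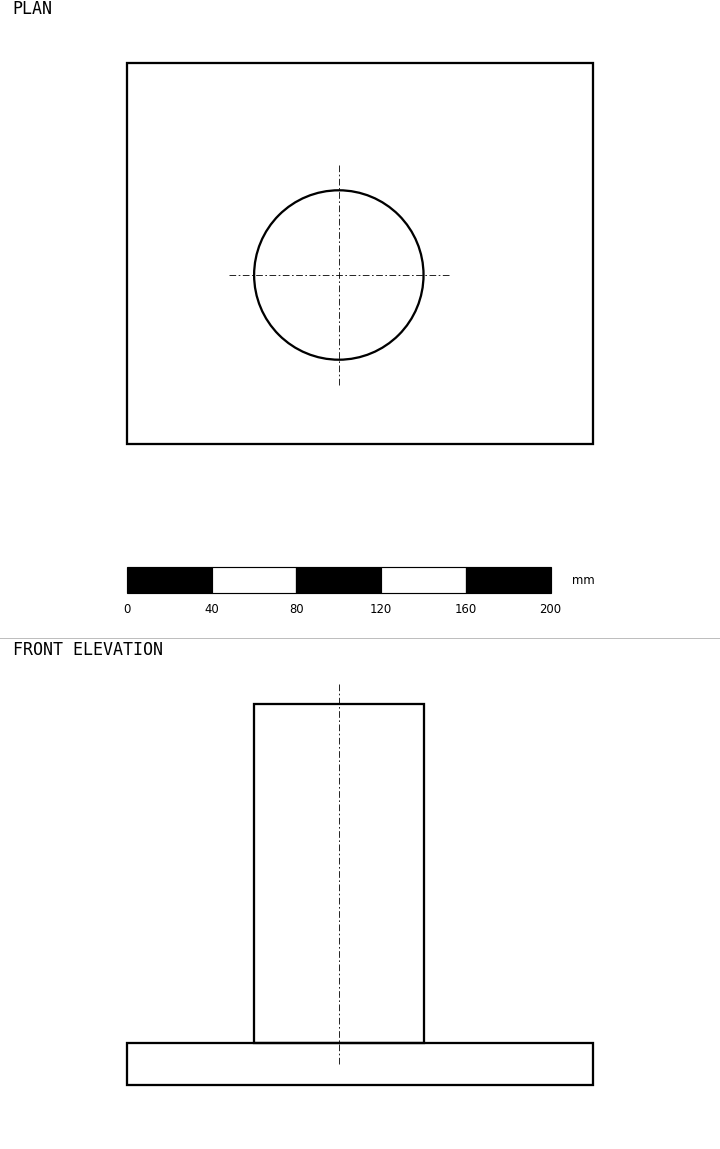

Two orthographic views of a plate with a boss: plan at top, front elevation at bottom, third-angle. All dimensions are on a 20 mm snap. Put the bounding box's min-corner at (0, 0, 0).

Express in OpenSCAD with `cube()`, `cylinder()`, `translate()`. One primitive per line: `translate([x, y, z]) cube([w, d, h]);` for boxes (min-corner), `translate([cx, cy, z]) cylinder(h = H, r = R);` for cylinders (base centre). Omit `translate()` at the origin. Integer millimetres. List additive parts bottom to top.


cube([220, 180, 20]);
translate([100, 80, 20]) cylinder(h = 160, r = 40);
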